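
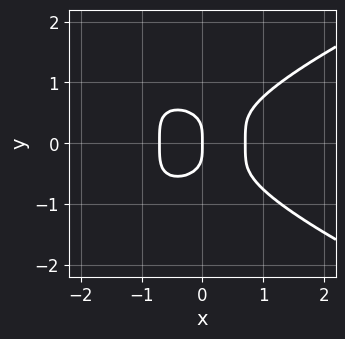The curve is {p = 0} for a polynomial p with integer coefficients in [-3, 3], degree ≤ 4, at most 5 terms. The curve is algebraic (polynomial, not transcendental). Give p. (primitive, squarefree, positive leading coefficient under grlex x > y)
3*y^4 - 2*x^3 + x

(a) The degree is 4 — no degree-3 curve has this shape.
(b) Symmetries: mirror symmetry y ↦ −y ⇒ only even powers of y.
(c) From the visible intercepts: it crosses the x-axis at the gridline x = 0; it crosses the y-axis at the gridline y = 0.
(d) Assembling these constraints gives the stated polynomial.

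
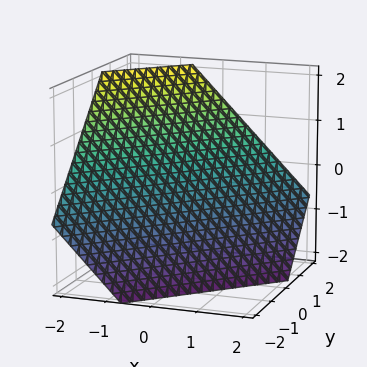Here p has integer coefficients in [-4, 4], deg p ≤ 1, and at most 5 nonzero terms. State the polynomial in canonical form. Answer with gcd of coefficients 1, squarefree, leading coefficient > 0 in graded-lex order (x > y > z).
Degree: the surface is flat (a plane), so deg p = 1.
Solving for integer coefficients yields p as stated.

3*x - 3*y + 3*z + 2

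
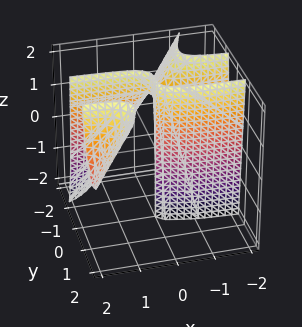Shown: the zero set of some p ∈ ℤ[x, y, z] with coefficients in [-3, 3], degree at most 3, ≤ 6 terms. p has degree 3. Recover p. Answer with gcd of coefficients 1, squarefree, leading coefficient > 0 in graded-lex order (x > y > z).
2*x*y^2 - y^3 + y^2*z - 2*y^2 - x

I count 2 distinct pieces.
deg p = 3.
Checking where it meets the axes: the visible z-axis segment lies entirely on the surface; it meets the x-axis at x = 0 (among the integer gridlines); the y-axis gridline crossings are at y ∈ {-2, 0}.
Putting this together gives p.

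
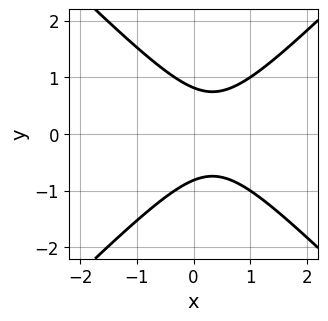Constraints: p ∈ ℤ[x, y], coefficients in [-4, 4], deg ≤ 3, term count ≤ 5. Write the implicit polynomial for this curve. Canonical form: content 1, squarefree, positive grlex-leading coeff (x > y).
3*x^2 - 3*y^2 - 2*x + 2

Degree: a generic line meets the curve in up to 2 points, so deg p = 2.
Symmetries: it's symmetric under y → −y, forcing even powers of y.
From the visible intercepts: the curve avoids every integer x-axis point in the box.
Putting this together gives p.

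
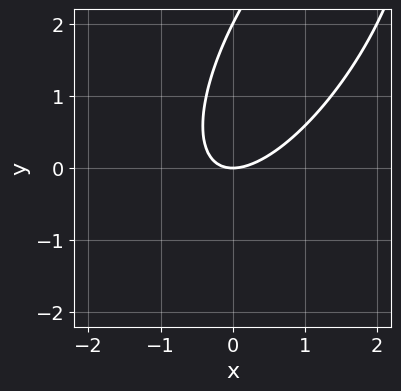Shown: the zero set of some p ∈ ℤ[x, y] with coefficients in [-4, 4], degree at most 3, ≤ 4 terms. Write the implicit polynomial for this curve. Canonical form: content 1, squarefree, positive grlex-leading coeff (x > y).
2*x^2 - 2*x*y + y^2 - 2*y

First, deg p = 2.
Then, from the visible intercepts: it meets the x-axis at x = 0 (among the integer gridlines); the y-axis gridline crossings are at y ∈ {0, 2}.
Finally, matching integer coefficients to the picture gives p.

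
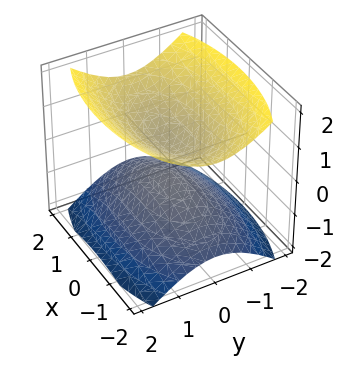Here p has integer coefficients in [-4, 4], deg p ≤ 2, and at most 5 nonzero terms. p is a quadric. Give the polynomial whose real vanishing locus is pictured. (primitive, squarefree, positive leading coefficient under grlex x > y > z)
x^2 + 3*y^2 - 3*z^2 + 1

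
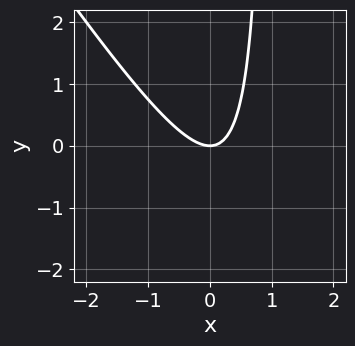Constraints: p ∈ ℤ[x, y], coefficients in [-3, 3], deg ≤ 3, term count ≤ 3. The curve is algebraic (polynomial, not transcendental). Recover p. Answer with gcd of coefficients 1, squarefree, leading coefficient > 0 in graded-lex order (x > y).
3*x^2 + 2*x*y - 2*y

First, degree: the shape is more complex than any degree-1 curve, so deg p = 2.
Then, from the axis intercepts and sections: it meets the y-axis at y = 0 (among the integer gridlines); it crosses the x-axis at the gridline x = 0.
Finally, fitting integer coefficients to these (and the overall shape) gives p.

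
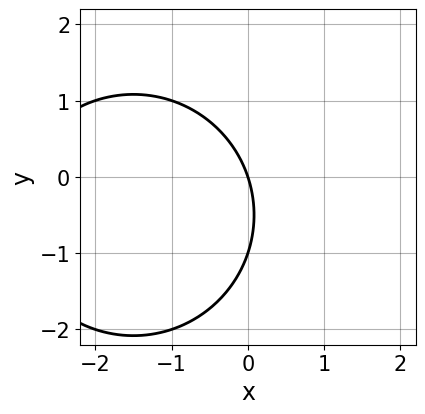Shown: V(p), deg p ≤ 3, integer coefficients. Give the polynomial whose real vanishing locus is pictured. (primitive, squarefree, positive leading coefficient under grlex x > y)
x^2 + y^2 + 3*x + y

First, degree: no degree-1 curve has this shape, so deg p = 2.
Then, checking where it meets the axes: it crosses the x-axis at the gridline x = 0; among the integer gridlines, it crosses the y-axis at y ∈ {-1, 0}.
Finally, assembling these constraints gives the stated polynomial.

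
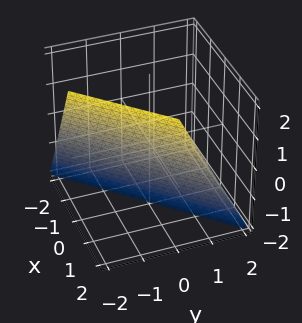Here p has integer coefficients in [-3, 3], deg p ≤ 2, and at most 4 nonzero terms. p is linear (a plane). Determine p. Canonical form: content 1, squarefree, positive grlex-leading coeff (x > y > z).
The degree is 1 — the surface is flat (a plane).
Reading off the gridlines: it crosses the y-axis at the gridline y = -1; it meets the z-axis at z = -2 (among the integer gridlines); one x-axis crossing is at x = 1.
These observations pin down the coefficients.

2*x - 2*y - z - 2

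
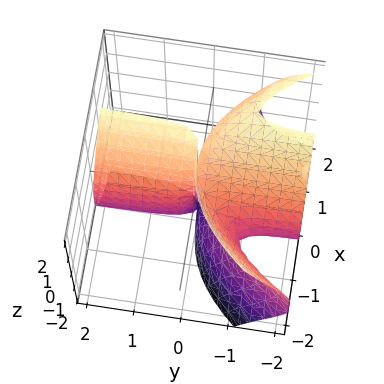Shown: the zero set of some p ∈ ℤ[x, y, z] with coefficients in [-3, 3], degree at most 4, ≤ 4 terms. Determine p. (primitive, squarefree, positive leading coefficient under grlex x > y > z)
The degree is 3 — no degree-2 surface has this shape.
Reading off the gridlines: every point of the z-axis in the box is on the surface; it meets the y-axis at y = 0 (among the integer gridlines); it crosses the x-axis at the gridline x = 0.
Fitting integer coefficients to these (and the overall shape) gives p.

x^3 - y*z^2 + 3*x*y + 2*y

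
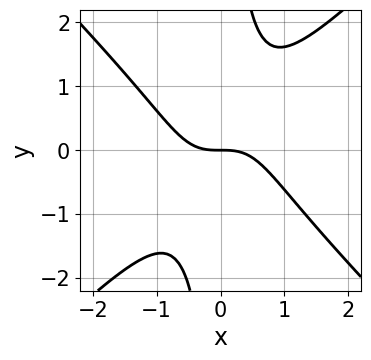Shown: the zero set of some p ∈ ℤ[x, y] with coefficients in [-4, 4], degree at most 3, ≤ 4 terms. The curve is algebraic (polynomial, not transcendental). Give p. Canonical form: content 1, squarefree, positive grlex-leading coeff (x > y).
(a) Degree: the shape is more complex than any degree-2 curve, so deg p = 3.
(b) Checking where it meets the axes: it crosses the x-axis at the gridline x = 0; it crosses the y-axis at the gridline y = 0.
(c) Fitting integer coefficients to these (and the overall shape) gives p.

x^3 - x*y^2 + y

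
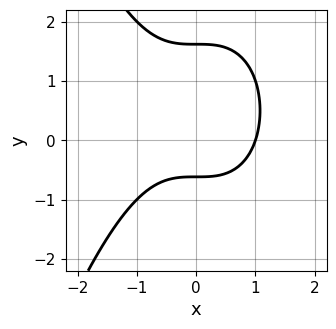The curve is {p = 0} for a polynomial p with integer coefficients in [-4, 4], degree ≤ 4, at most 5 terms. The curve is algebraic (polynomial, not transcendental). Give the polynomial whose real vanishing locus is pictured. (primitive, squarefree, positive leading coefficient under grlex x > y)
x^3 + y^2 - y - 1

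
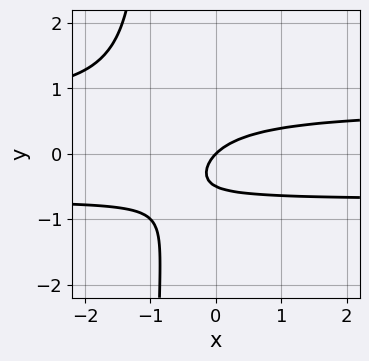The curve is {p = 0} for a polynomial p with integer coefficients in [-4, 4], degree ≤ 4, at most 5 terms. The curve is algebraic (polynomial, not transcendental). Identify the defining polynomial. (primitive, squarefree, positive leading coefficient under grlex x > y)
1. deg p = 3. No degree-2 curve has this shape.
2. Against the integer gridlines: one x-axis crossing is at x = 0; it meets the y-axis at y = 0 (among the integer gridlines).
3. Fitting integer coefficients to these (and the overall shape) gives p.

2*x*y^2 + 2*y^2 - x + y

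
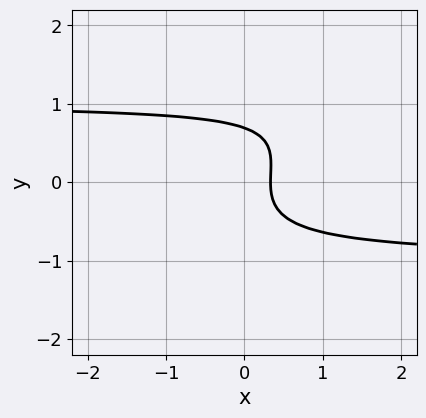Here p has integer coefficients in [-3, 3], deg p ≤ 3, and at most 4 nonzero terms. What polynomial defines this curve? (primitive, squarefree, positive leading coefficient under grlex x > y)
3*x*y^2 - 3*y^3 - 3*x + 1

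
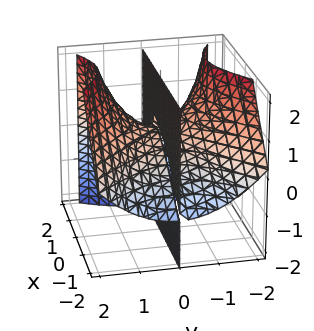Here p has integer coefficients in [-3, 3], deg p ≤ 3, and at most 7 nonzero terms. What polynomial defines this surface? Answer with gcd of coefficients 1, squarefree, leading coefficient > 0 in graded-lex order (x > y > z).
x^2*y - x*y*z - y^3 + 2*y*z - y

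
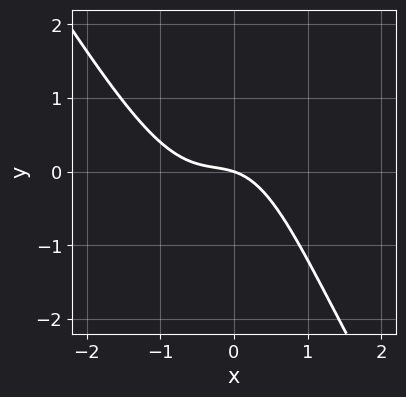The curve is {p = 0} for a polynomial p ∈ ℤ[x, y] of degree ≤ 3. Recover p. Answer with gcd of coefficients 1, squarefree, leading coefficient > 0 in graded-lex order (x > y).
deg p = 3. The shape is more complex than any degree-2 curve.
Checking where it meets the axes: it meets the x-axis at x = 0 (among the integer gridlines); one y-axis crossing is at y = 0.
The integer polynomial consistent with all of this is the stated p.

3*x^3 + 2*x^2*y + 2*x^2 + x + 3*y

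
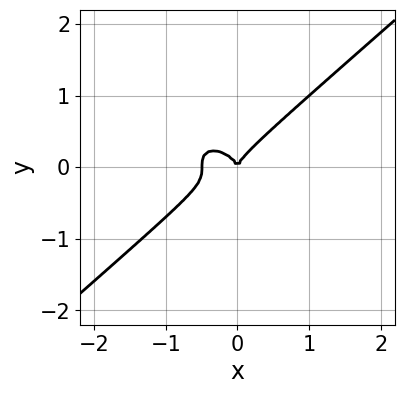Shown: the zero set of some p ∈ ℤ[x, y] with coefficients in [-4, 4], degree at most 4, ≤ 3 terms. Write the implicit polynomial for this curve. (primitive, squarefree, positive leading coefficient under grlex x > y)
2*x^3 - 3*y^3 + x^2

(a) The degree is 3 — no degree-2 curve has this shape.
(b) Checking where it meets the axes: it crosses the x-axis at the gridline x = 0; it crosses the y-axis at the gridline y = 0.
(c) These observations pin down the coefficients.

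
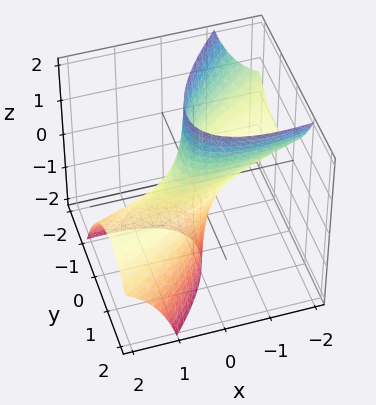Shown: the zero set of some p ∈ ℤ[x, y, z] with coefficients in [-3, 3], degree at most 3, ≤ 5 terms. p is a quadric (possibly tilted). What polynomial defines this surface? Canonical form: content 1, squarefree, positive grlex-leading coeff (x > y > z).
x^2 - 3*x*y + 3*x*z + 3*y^2 - 1

Degree: the shape is more complex than any degree-1 surface, so deg p = 2.
Checking where it meets the axes: no z-intercept at any integer in the box; among the integer gridlines, it crosses the x-axis at x ∈ {-1, 1}.
Together with the visible shape, these determine p as stated.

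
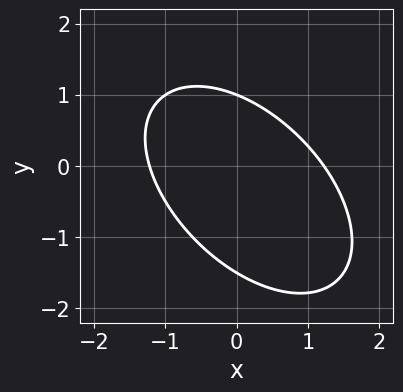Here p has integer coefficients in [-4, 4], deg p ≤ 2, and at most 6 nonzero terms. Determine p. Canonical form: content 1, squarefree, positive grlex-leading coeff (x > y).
(a) deg p = 2. A generic line meets the curve in up to 2 points.
(b) Checking where it meets the axes: one y-axis crossing is at y = 1.
(c) Fitting integer coefficients to these (and the overall shape) gives p.

2*x^2 + 2*x*y + 2*y^2 + y - 3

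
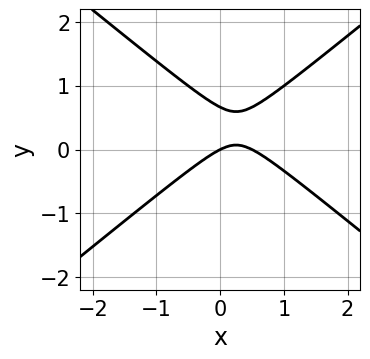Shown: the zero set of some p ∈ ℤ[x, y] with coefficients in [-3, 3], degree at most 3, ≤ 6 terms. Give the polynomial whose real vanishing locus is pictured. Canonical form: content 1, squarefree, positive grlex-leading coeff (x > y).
2*x^2 - 3*y^2 - x + 2*y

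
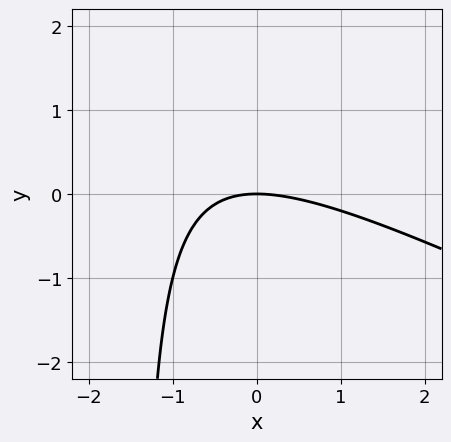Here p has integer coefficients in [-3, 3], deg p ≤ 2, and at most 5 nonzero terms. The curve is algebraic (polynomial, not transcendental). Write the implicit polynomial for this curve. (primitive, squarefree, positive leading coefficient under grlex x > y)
x^2 + 2*x*y + 3*y

1. Degree: a generic line meets the curve in up to 2 points, so deg p = 2.
2. Checking where it meets the axes: it meets the x-axis at x = 0 (among the integer gridlines); one y-axis crossing is at y = 0.
3. Together with the visible shape, these determine p as stated.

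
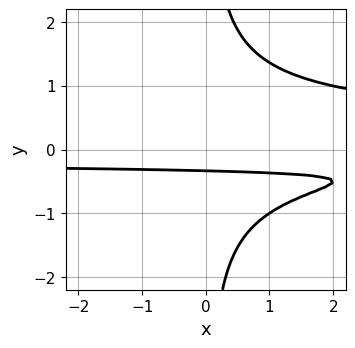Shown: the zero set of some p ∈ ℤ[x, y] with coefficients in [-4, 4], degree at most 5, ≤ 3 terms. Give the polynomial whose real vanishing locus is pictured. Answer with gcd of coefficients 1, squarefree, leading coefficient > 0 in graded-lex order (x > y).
(a) deg p = 4. No degree-3 curve has this shape.
(b) Reading off the gridlines: no x-intercept at any integer in the box.
(c) Fitting integer coefficients to these (and the overall shape) gives p.

2*x*y^3 - 3*y - 1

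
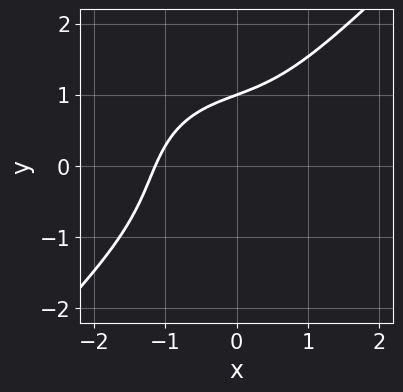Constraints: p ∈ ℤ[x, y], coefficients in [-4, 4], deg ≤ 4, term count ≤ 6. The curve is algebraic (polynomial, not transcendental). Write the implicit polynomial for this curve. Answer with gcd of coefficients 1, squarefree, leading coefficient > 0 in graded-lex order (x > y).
(a) Degree: a generic line meets the curve in up to 3 points, so deg p = 3.
(b) From the visible intercepts: it crosses the y-axis at the gridline y = 1.
(c) Solving for integer coefficients yields p as stated.

2*x^3 - 2*y^3 + 3*x*y - y^2 + 3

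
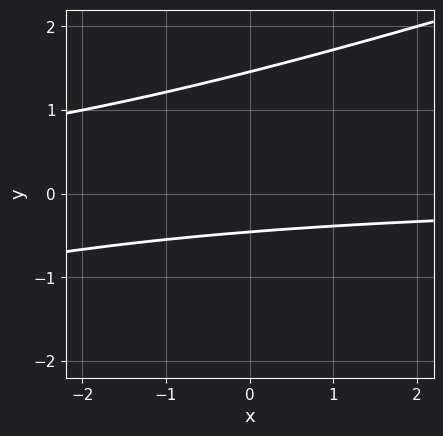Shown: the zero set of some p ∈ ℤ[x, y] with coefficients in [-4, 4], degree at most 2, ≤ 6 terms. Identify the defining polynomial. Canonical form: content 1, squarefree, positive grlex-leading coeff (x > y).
x*y - 3*y^2 + 3*y + 2

deg p = 2. The shape is more complex than any degree-1 curve.
Observable constraints: it misses every integer gridline on the x-axis.
Fitting integer coefficients to these (and the overall shape) gives p.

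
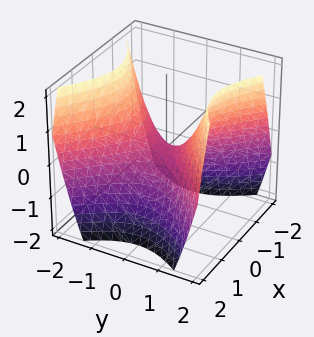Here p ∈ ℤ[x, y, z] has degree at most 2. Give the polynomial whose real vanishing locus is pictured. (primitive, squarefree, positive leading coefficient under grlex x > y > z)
x^2 - y^2 + z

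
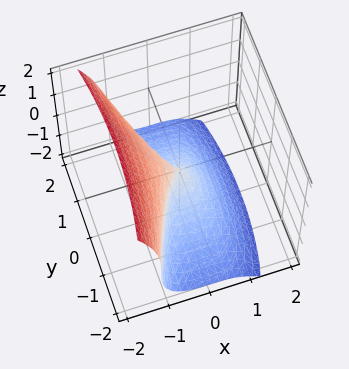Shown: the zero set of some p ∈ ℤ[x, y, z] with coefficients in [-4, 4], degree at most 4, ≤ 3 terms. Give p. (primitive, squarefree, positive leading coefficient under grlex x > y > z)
3*x^3 + z^3 + y^2

The degree is 3 — the shape is more complex than any degree-2 surface.
Against the integer gridlines: it meets the y-axis at y = 0 (among the integer gridlines); it crosses the x-axis at the gridline x = 0; it meets the z-axis at z = 0 (among the integer gridlines).
Putting this together gives p.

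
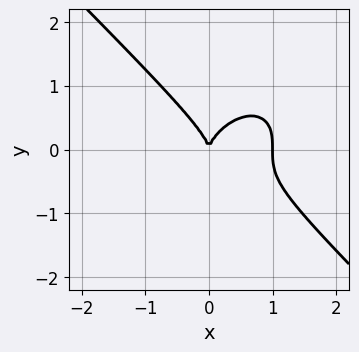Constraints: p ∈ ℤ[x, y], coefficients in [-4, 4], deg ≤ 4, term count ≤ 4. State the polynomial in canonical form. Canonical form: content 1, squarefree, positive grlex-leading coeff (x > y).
x^3 + y^3 - x^2

deg p = 3. No degree-2 curve has this shape.
From the axis intercepts and sections: the x-axis gridline crossings are at x ∈ {0, 1}; it crosses the y-axis at the gridline y = 0.
Fitting integer coefficients to these (and the overall shape) gives p.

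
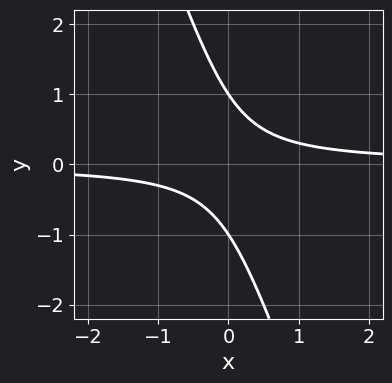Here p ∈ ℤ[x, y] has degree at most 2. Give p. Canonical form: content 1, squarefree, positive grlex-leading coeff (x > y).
(a) Degree: the shape is more complex than any degree-1 curve, so deg p = 2.
(b) Observable constraints: the curve avoids every integer x-axis point in the box; among the integer gridlines, it crosses the y-axis at y ∈ {-1, 1}.
(c) Assembling these constraints gives the stated polynomial.

3*x*y + y^2 - 1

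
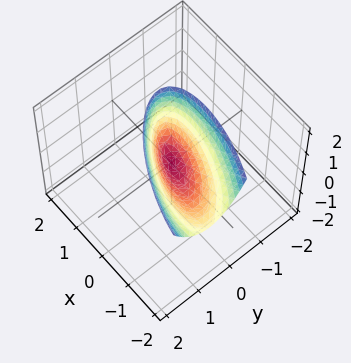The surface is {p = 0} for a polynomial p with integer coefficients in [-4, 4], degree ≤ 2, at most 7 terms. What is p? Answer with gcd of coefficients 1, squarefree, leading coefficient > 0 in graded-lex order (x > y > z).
x^2 + 2*x*y + x*z + 3*y^2 - z

(a) deg p = 2. No degree-1 surface has this shape.
(b) Checking where it meets the axes: it crosses the y-axis at the gridline y = 0; it meets the x-axis at x = 0 (among the integer gridlines); one z-axis crossing is at z = 0.
(c) Assembling these constraints gives the stated polynomial.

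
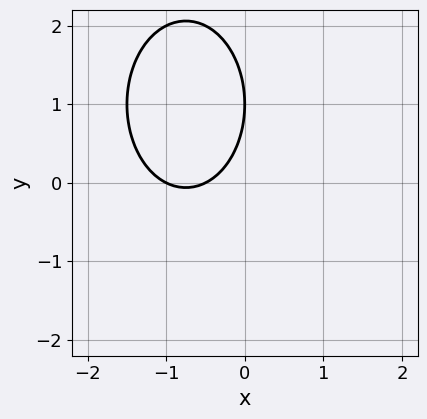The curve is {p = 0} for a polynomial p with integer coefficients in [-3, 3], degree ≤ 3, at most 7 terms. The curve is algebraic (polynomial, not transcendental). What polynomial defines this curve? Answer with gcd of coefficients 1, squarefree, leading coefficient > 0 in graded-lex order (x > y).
2*x^2 + y^2 + 3*x - 2*y + 1

First, the degree is 2 — no degree-1 curve has this shape.
Next, reading off the gridlines: it meets the x-axis at x = -1 (among the integer gridlines); one y-axis crossing is at y = 1.
Finally, assembling these constraints gives the stated polynomial.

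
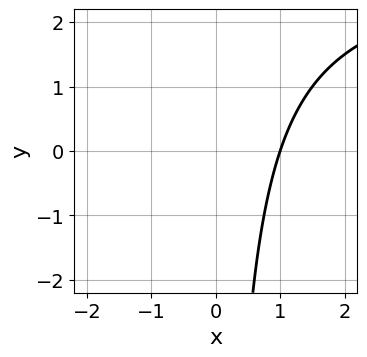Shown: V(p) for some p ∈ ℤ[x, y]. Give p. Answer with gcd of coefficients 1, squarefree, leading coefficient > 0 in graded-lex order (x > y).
The degree is 2 — no degree-1 curve has this shape.
From the visible intercepts: it crosses the x-axis at the gridline x = 1; no y-intercept at any integer in the box.
The integer polynomial consistent with all of this is the stated p.

x*y - 3*x + 3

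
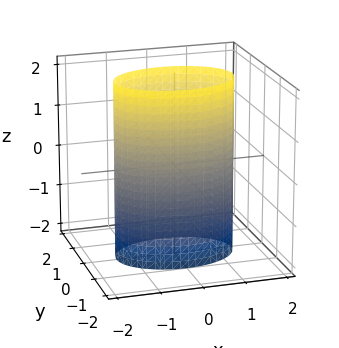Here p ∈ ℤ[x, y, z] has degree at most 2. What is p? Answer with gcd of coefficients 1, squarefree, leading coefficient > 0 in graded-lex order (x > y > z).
x^2 + 2*y^2 - 2

First, the degree is 2 — constant cross-section along one axis; a quadric.
Next, symmetries: it's symmetric under y → −y, forcing even powers of y; the x ↦ −x reflection is a symmetry, so x appears only in even powers; mirror symmetry z ↦ −z ⇒ only even powers of z.
Then, from the axis intercepts and sections: among the integer gridlines, it crosses the y-axis at y ∈ {-1, 1}; no z-intercept at any integer in the box.
Finally, solving for integer coefficients yields p as stated.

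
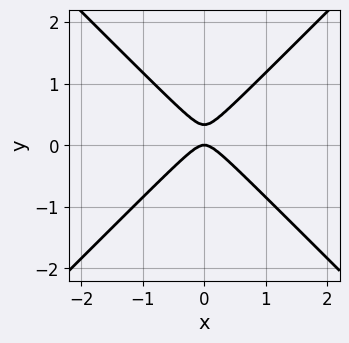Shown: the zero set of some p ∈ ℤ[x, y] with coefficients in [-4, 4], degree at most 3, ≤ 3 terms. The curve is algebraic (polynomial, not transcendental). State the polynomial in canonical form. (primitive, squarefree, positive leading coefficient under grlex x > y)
3*x^2 - 3*y^2 + y

(a) deg p = 2.
(b) Symmetries: it's symmetric under x → −x, forcing even powers of x.
(c) From the axis intercepts and sections: one x-axis crossing is at x = 0; one y-axis crossing is at y = 0.
(d) Putting this together gives p.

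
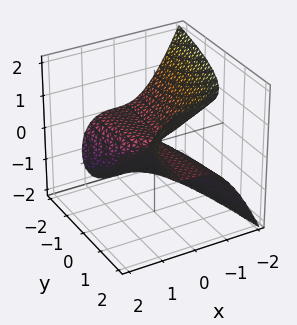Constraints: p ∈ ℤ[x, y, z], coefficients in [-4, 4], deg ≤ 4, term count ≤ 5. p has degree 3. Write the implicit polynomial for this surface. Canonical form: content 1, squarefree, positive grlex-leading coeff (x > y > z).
x^3 - y*z + z^2

1. deg p = 3.
2. From the visible intercepts: one x-axis crossing is at x = 0; the visible y-axis segment lies entirely on the surface; one z-axis crossing is at z = 0.
3. Assembling these constraints gives the stated polynomial.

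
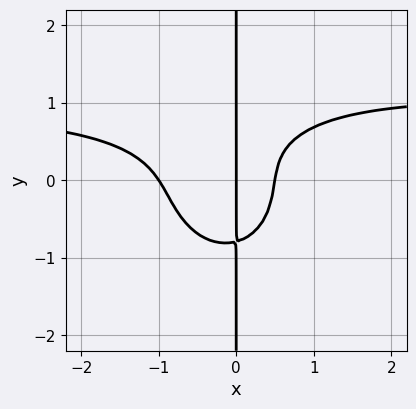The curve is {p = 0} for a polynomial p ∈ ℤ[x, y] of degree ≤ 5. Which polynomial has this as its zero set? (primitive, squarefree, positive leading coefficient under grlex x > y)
2*x^3*y + 2*x*y^3 - 2*x^3 - x^2 + x

First, deg p = 4. A generic line meets the curve in up to 4 points.
Next, from the axis intercepts and sections: among the integer gridlines, it crosses the x-axis at x ∈ {-1, 0}; the visible y-axis segment lies entirely on the curve.
Finally, these observations pin down the coefficients.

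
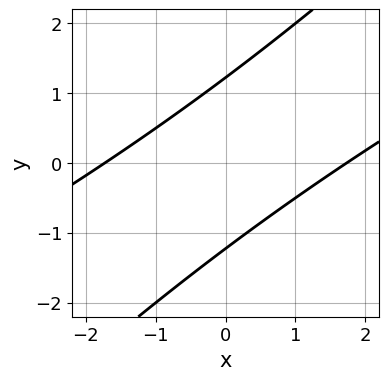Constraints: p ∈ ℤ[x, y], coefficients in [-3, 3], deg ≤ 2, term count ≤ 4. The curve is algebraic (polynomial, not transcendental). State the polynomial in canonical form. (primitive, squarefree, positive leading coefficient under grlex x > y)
First, deg p = 2. The shape is more complex than any degree-1 curve.
Finally, solving for integer coefficients yields p as stated.

x^2 - 3*x*y + 2*y^2 - 3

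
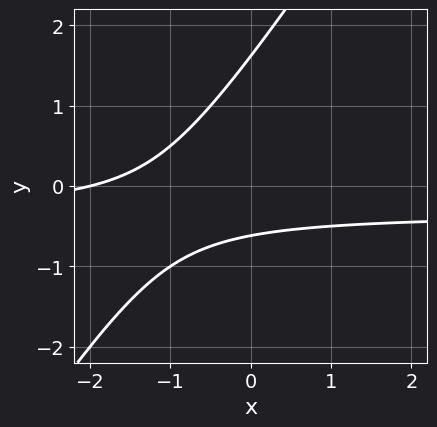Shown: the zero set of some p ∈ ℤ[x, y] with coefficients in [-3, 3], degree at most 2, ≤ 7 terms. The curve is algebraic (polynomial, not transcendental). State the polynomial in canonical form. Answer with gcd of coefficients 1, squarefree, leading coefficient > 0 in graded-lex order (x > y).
3*x*y - 2*y^2 + x + 2*y + 2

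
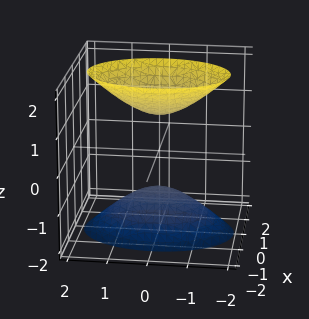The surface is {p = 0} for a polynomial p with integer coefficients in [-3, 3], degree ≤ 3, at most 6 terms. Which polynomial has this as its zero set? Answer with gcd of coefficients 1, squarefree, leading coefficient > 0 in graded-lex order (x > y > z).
1. There are 2 components.
2. The degree is 2 — two sheets facing apart; a quadric.
3. Symmetries: it's symmetric under y → −y, forcing even powers of y; the z ↦ −z reflection is a symmetry, so z appears only in even powers; it's symmetric under x → −x, forcing even powers of x.
4. From the axis intercepts and sections: among the integer gridlines, it crosses the z-axis at z ∈ {-1, 1}; the surface avoids every integer x-axis point in the box; the surface avoids every integer y-axis point in the box.
5. Fitting integer coefficients to these (and the overall shape) gives p.

2*x^2 + y^2 - z^2 + 1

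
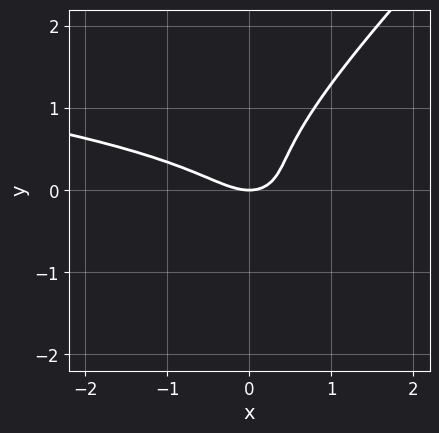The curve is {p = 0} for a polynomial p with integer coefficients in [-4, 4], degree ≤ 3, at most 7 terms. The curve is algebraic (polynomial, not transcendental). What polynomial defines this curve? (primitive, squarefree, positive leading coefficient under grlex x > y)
2*x*y^2 - 2*y^3 + x^2 + x*y - y

1. deg p = 3. No degree-2 curve has this shape.
2. From the axis intercepts and sections: it crosses the x-axis at the gridline x = 0; one y-axis crossing is at y = 0.
3. Solving for integer coefficients yields p as stated.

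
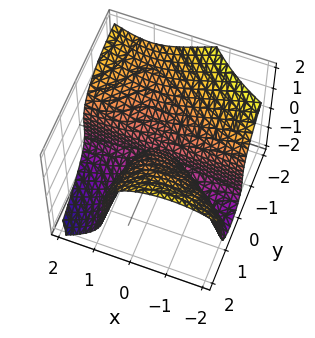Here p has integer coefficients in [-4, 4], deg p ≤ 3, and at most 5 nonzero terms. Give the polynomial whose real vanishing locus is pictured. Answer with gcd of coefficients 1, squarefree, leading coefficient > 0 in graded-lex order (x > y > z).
(a) Degree: no degree-2 surface has this shape, so deg p = 3.
(b) From the visible intercepts: the visible x-axis segment lies entirely on the surface; it meets the y-axis at y = 0 (among the integer gridlines); it meets the z-axis at z = 0 (among the integer gridlines).
(c) Putting this together gives p.

x^2*y + x*y^2 + z^3 - y^2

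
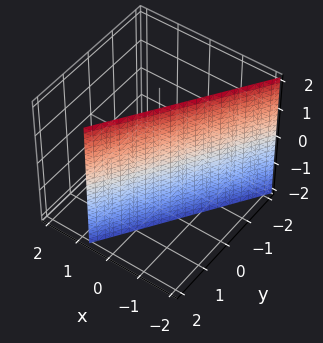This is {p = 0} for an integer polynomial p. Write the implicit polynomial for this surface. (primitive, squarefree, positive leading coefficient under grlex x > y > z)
3*x - 2*y + 2

1. The degree is 1 — every cross-section is a straight line — this is a plane.
2. From the axis intercepts and sections: it meets the y-axis at y = 1 (among the integer gridlines); it misses every integer gridline on the z-axis.
3. These observations pin down the coefficients.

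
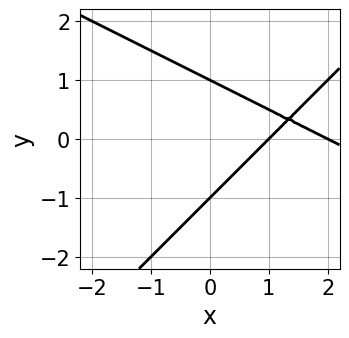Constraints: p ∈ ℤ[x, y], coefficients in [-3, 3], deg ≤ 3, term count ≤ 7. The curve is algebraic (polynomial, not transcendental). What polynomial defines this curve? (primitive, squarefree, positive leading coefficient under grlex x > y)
Degree: no degree-1 curve has this shape, so deg p = 2.
Against the integer gridlines: the x-axis gridline crossings are at x ∈ {1, 2}; the y-axis gridline crossings are at y ∈ {-1, 1}.
These observations pin down the coefficients.

x^2 + x*y - 2*y^2 - 3*x + 2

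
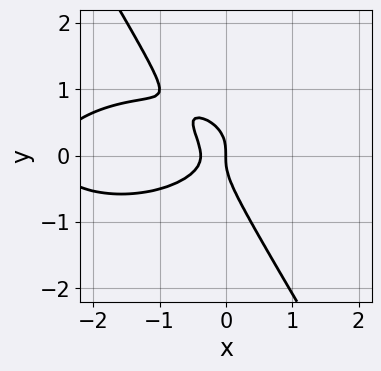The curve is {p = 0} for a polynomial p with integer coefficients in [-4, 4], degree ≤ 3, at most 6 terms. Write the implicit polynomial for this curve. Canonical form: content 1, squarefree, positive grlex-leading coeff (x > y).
x^3 + 3*x*y^2 + 2*y^3 + 3*x^2 + x

1. The degree is 3 — no degree-2 curve has this shape.
2. Checking where it meets the axes: it meets the y-axis at y = 0 (among the integer gridlines); one x-axis crossing is at x = 0.
3. Matching integer coefficients to the picture gives p.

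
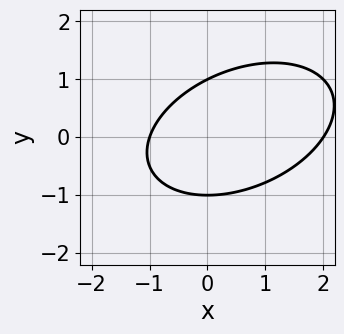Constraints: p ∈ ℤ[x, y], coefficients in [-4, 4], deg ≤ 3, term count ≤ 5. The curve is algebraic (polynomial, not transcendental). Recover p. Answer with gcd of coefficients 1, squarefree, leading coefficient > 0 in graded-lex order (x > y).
1. Degree: the shape is more complex than any degree-1 curve, so deg p = 2.
2. Against the integer gridlines: among the integer gridlines, it crosses the x-axis at x ∈ {-1, 2}; among the integer gridlines, it crosses the y-axis at y ∈ {-1, 1}.
3. Matching integer coefficients to the picture gives p.

x^2 - x*y + 2*y^2 - x - 2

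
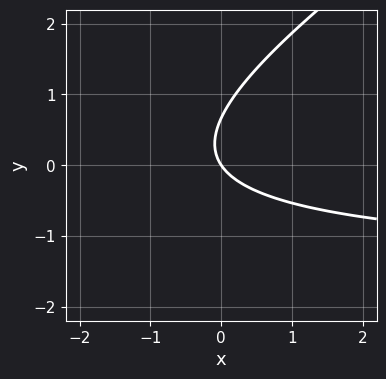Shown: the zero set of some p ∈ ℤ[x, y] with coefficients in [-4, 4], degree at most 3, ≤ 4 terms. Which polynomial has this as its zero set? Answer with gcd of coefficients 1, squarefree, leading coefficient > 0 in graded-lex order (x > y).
2*x*y - 3*y^2 + 3*x + 2*y

The degree is 2 — the shape is more complex than any degree-1 curve.
Reading off the gridlines: it meets the y-axis at y = 0 (among the integer gridlines); it crosses the x-axis at the gridline x = 0.
Matching integer coefficients to the picture gives p.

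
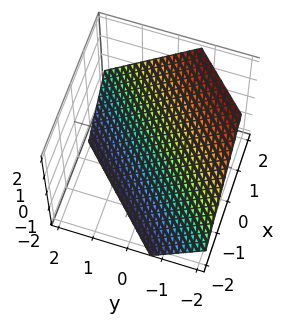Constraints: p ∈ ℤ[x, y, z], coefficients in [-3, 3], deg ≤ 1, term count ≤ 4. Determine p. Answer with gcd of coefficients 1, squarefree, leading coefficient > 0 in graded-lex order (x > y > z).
3*x - 3*y - 3*z - 2

First, the degree is 1 — every cross-section is a straight line — this is a plane.
Finally, the integer polynomial consistent with all of this is the stated p.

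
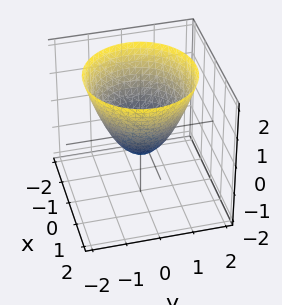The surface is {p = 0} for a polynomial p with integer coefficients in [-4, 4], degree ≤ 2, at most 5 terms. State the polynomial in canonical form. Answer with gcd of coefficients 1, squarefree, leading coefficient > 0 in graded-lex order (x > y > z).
3*x^2 + 3*y^2 - 3*z - 2

First, the degree is 2 — no degree-1 surface has this shape.
Then, symmetry: the z-axis is an axis of rotation, so x and y enter only as x² + y².
Next, against the integer gridlines: a circular section at z = 1 has radius between 1 and 2.
Finally, fitting integer coefficients to these (and the overall shape) gives p.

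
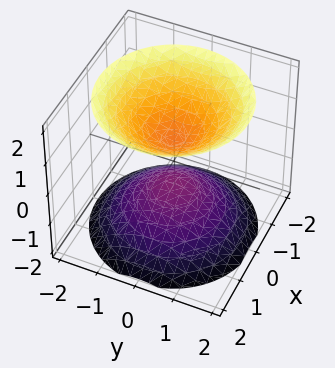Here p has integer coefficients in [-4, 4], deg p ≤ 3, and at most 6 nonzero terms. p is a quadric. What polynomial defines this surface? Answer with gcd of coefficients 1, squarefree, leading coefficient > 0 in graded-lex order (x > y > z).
1. There are 2 components. They look like related sheets of one shape, so recover p as a whole.
2. The degree is 2 — two separate bowl-shaped sheets opening away from each other; a quadric.
3. Symmetry: the z-axis is an axis of rotation, so x and y enter only as x² + y²; it's symmetric under z → −z, forcing even powers of z.
4. Reading off the gridlines: a circular section at z = -2 has radius between 1 and 2; no x-intercept at any integer in the box.
5. Assembling these constraints gives the stated polynomial.

2*x^2 + 2*y^2 - 2*z^2 + 1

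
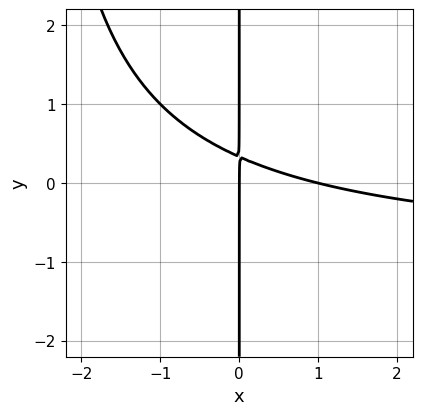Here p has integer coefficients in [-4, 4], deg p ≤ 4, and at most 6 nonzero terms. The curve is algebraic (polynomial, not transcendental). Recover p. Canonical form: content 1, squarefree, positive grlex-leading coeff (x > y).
x^2*y + x^2 + 3*x*y - x

1. Degree: a generic line meets the curve in up to 3 points, so deg p = 3.
2. Checking where it meets the axes: the x-axis gridline crossings are at x ∈ {0, 1}; the visible y-axis segment lies entirely on the curve.
3. These observations pin down the coefficients.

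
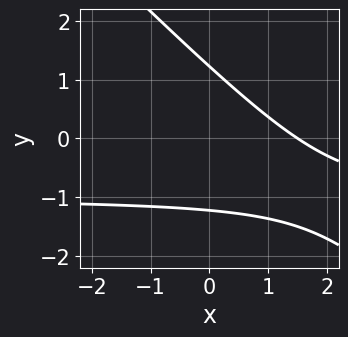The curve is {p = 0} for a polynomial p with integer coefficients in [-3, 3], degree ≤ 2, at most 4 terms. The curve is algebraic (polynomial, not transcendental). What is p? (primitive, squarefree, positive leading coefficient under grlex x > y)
2*x*y + 2*y^2 + 2*x - 3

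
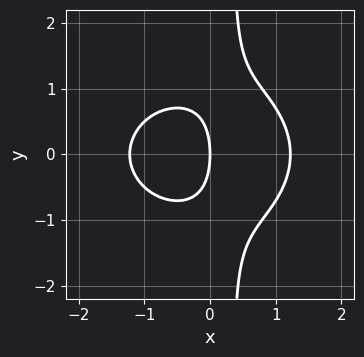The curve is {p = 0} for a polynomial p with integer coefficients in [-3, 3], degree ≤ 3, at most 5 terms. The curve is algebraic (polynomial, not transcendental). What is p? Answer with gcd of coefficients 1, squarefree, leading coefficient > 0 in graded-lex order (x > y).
2*x^3 + 3*x*y^2 - y^2 - 3*x

The degree is 3 — the shape is more complex than any degree-2 curve.
Symmetries: mirror symmetry y ↦ −y ⇒ only even powers of y.
Observable constraints: it crosses the y-axis at the gridline y = 0; it meets the x-axis at x = 0 (among the integer gridlines).
Solving for integer coefficients yields p as stated.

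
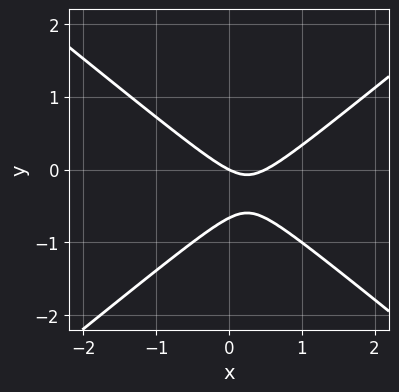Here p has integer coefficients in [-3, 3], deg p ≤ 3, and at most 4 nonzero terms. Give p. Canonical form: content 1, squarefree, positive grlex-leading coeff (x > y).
deg p = 2. No degree-1 curve has this shape.
Observable constraints: one x-axis crossing is at x = 0; one y-axis crossing is at y = 0.
The integer polynomial consistent with all of this is the stated p.

2*x^2 - 3*y^2 - x - 2*y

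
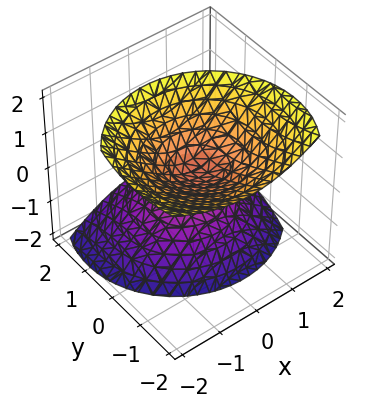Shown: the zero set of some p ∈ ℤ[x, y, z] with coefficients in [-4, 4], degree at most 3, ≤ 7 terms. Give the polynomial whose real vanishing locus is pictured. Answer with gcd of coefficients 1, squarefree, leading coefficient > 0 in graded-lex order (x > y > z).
3*x^2 + x*z + 3*y^2 + 3*y*z - 3*z^2 + 1

First, I count 2 distinct pieces. Treating them together as one polynomial.
Next, deg p = 2. The shape is more complex than any degree-1 surface.
Then, checking where it meets the axes: no x-intercept at any integer in the box; the surface avoids every integer y-axis point in the box.
Finally, solving for integer coefficients yields p as stated.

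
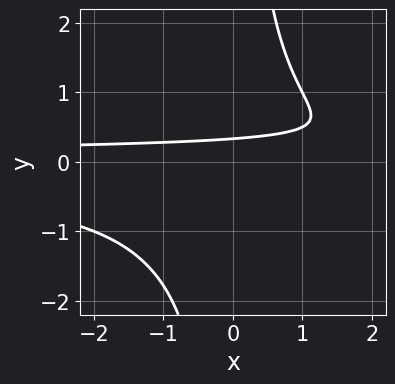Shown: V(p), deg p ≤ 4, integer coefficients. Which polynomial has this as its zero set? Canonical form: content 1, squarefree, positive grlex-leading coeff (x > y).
2*x*y^2 - 3*y + 1

First, the degree is 3 — a generic line meets the curve in up to 3 points.
Then, reading off the gridlines: no x-intercept at any integer in the box.
Finally, together with the visible shape, these determine p as stated.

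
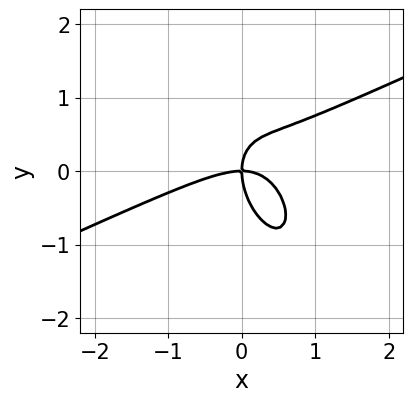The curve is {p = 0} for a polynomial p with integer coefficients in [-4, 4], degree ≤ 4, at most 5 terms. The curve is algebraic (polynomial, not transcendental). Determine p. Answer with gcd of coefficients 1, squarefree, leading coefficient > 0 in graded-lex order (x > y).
2*x^3 - 3*x^2*y - 2*x*y^2 - 2*y^3 + 3*x*y

First, the degree is 3 — a generic line meets the curve in up to 3 points.
Then, against the integer gridlines: one y-axis crossing is at y = 0; it crosses the x-axis at the gridline x = 0.
Finally, these observations pin down the coefficients.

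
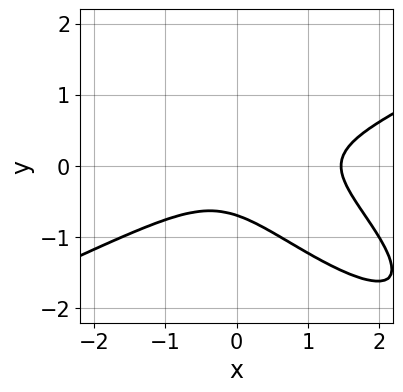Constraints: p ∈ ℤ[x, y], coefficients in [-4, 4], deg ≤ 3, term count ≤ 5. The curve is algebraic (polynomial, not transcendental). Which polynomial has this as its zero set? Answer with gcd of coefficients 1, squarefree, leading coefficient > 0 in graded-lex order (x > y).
x^3 - 3*x*y^2 - 3*y^3 - x^2 - 1

(a) The degree is 3 — the shape is more complex than any degree-2 curve.
(b) Putting this together gives p.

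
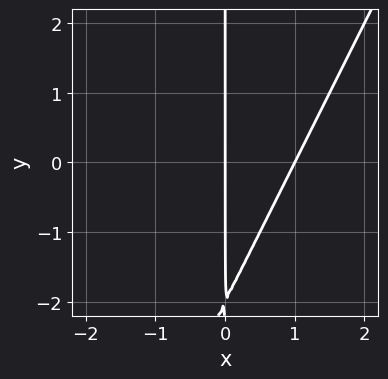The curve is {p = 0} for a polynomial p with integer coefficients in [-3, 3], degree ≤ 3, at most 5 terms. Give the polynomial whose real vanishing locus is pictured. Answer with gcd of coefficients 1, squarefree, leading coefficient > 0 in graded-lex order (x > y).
1. Degree: the shape is more complex than any degree-1 curve, so deg p = 2.
2. Against the integer gridlines: among the integer gridlines, it crosses the x-axis at x ∈ {0, 1}; every point of the y-axis in the box is on the curve.
3. Putting this together gives p.

2*x^2 - x*y - 2*x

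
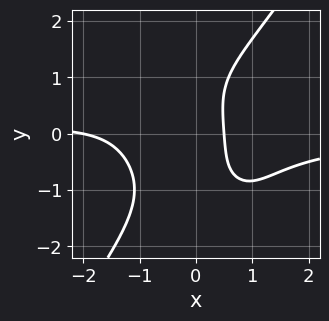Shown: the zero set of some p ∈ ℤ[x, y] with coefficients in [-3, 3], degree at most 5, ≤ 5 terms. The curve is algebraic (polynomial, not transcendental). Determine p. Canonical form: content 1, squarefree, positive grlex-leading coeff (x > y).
First, degree: the shape is more complex than any degree-3 curve, so deg p = 4.
Then, from the visible intercepts: the curve avoids every integer y-axis point in the box; it crosses the x-axis at the gridline x = -2.
Finally, assembling these constraints gives the stated polynomial.

3*x^3*y - y^4 + 2*x^2 + 3*x - 2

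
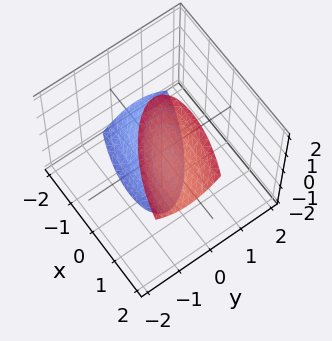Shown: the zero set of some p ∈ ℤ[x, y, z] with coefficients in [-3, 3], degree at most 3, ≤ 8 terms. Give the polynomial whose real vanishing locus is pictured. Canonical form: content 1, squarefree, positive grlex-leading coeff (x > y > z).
x^2 + 2*x*y - x*z + 3*y^2 - z^2 + 3

First, I count 2 distinct pieces.
Next, degree: no degree-1 surface has this shape, so deg p = 2.
Next, checking where it meets the axes: no x-intercept at any integer in the box; no y-intercept at any integer in the box.
Finally, solving for integer coefficients yields p as stated.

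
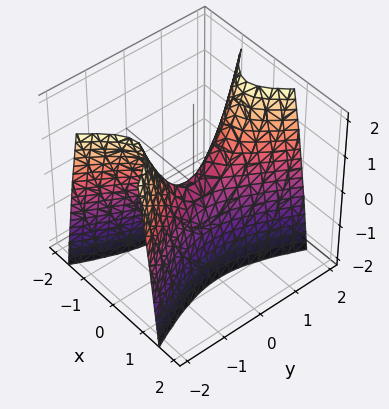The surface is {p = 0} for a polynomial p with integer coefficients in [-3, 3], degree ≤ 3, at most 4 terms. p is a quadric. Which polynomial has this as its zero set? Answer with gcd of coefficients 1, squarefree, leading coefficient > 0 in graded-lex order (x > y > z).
First, degree: a saddle surface; a quadric, so deg p = 2.
Next, symmetries: mirror symmetry x ↦ −x ⇒ only even powers of x; the y ↦ −y reflection is a symmetry, so y appears only in even powers.
Next, reading off the gridlines: one y-axis crossing is at y = 0; one z-axis crossing is at z = 0.
Finally, putting this together gives p.

3*x^2 - y^2 + z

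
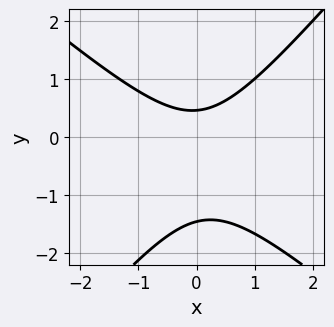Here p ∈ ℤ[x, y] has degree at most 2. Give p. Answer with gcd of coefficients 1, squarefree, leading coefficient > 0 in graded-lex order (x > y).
1. The degree is 2 — the shape is more complex than any degree-1 curve.
2. Checking where it meets the axes: no x-intercept at any integer in the box.
3. Matching integer coefficients to the picture gives p.

3*x^2 + x*y - 3*y^2 - 3*y + 2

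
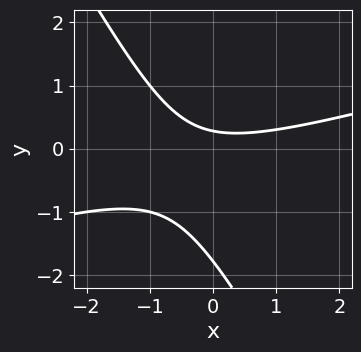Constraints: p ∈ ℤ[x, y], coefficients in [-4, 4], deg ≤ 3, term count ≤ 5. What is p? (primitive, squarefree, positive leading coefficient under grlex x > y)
x^2 - 3*x*y - 2*y^2 - 3*y + 1

First, the degree is 2 — the shape is more complex than any degree-1 curve.
Next, observable constraints: no x-intercept at any integer in the box.
Finally, the integer polynomial consistent with all of this is the stated p.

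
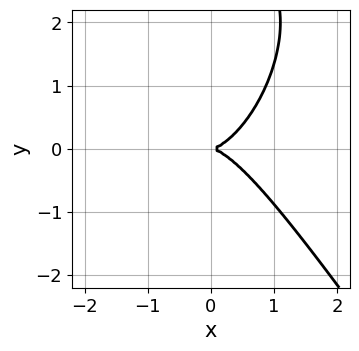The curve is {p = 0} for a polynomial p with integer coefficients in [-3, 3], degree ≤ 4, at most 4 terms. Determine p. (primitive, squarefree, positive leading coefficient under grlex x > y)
3*x^3 + y^3 - 3*y^2

The degree is 3 — the shape is more complex than any degree-2 curve.
Checking where it meets the axes: one y-axis crossing is at y = 0; it meets the x-axis at x = 0 (among the integer gridlines).
Together with the visible shape, these determine p as stated.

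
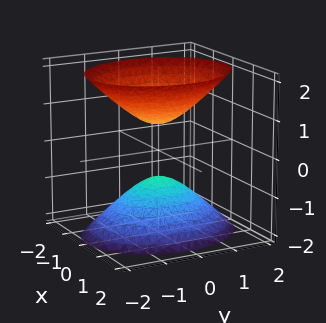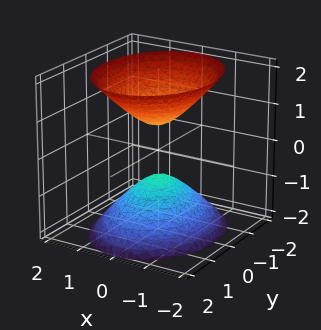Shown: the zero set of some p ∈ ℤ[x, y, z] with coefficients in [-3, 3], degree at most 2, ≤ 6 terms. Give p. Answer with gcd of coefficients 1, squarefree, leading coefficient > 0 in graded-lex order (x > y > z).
3*x^2 + 2*y^2 - 2*z^2 + 1

(a) The picture has 2 separate pieces. They look like related sheets of one shape, so recover p as a whole.
(b) Degree: two separate bowl-shaped sheets opening away from each other; a quadric, so deg p = 2.
(c) Symmetries: mirror symmetry x ↦ −x ⇒ only even powers of x; the z ↦ −z reflection is a symmetry, so z appears only in even powers; it's symmetric under y → −y, forcing even powers of y.
(d) Reading off the gridlines: the surface avoids every integer x-axis point in the box; no y-intercept at any integer in the box.
(e) Fitting integer coefficients to these (and the overall shape) gives p.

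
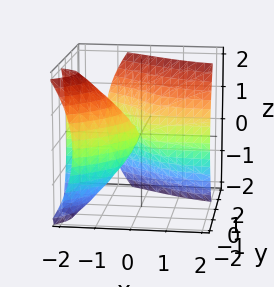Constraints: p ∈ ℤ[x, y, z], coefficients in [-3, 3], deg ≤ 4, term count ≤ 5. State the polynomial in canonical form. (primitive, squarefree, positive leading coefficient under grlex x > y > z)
First, I count 2 distinct pieces. They look like related sheets of one shape, so recover p as a whole.
Next, deg p = 3. No degree-2 surface has this shape.
Next, reading off the gridlines: every point of the x-axis in the box is on the surface; it crosses the z-axis at the gridline z = 0.
Finally, the integer polynomial consistent with all of this is the stated p.

y^3 + 3*x*y - z^2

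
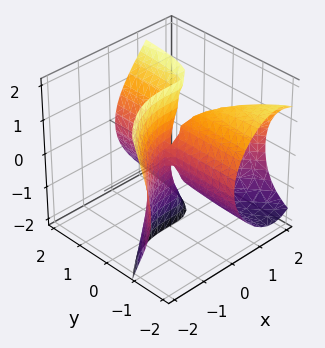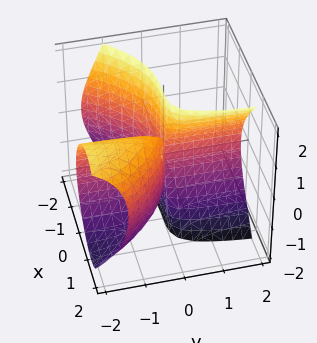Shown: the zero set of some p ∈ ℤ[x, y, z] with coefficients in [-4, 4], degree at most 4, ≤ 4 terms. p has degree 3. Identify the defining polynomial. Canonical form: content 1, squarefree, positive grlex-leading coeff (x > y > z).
x^3 - y*z^2 + 3*x*y

Degree: no degree-2 surface has this shape, so deg p = 3.
Observable constraints: it crosses the x-axis at the gridline x = 0; every point of the y-axis in the box is on the surface; the visible z-axis segment lies entirely on the surface.
Putting this together gives p.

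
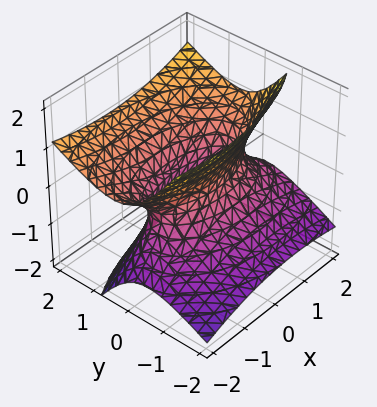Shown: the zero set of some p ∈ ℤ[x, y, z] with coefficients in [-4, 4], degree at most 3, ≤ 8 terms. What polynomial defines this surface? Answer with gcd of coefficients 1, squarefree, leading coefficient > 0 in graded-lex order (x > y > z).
First, deg p = 2. No degree-1 surface has this shape.
Then, against the integer gridlines: the surface avoids every integer z-axis point in the box.
Finally, together with the visible shape, these determine p as stated.

x^2 + x*z + 3*y^2 - 3*y*z - 3*z^2 - 2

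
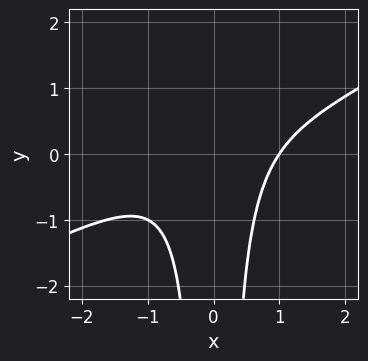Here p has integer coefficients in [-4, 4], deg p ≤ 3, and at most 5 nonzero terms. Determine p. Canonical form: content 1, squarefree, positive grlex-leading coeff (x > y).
x^3 - 2*x^2*y - 1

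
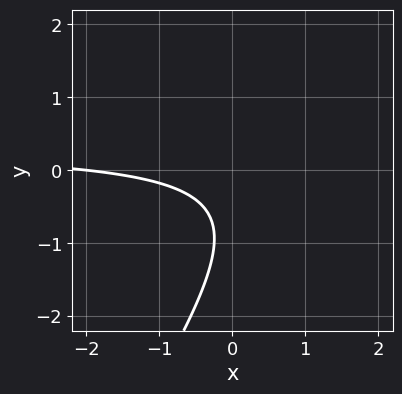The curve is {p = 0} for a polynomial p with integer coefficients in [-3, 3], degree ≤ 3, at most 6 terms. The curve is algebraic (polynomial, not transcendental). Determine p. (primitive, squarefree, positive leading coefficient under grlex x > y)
3*x*y - 2*y^2 - x - 3*y - 2

(a) Degree: a generic line meets the curve in up to 2 points, so deg p = 2.
(b) Reading off the gridlines: it meets the x-axis at x = -2 (among the integer gridlines); it misses every integer gridline on the y-axis.
(c) Assembling these constraints gives the stated polynomial.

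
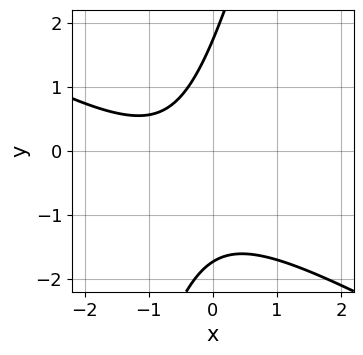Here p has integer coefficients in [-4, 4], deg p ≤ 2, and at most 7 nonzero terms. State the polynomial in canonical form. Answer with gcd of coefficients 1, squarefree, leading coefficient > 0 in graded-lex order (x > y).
2*x^2 + 3*x*y - y^2 + 3*x + 3

The degree is 2 — the shape is more complex than any degree-1 curve.
Against the integer gridlines: it misses every integer gridline on the x-axis.
Assembling these constraints gives the stated polynomial.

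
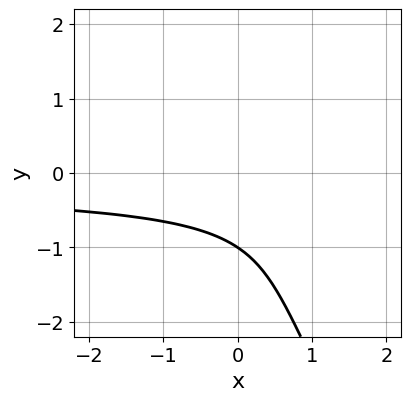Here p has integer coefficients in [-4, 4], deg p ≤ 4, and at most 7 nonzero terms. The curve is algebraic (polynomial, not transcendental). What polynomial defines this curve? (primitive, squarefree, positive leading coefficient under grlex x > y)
First, the degree is 3 — the shape is more complex than any degree-2 curve.
Next, reading off the gridlines: it misses every integer gridline on the x-axis; it meets the y-axis at y = -1 (among the integer gridlines).
Finally, together with the visible shape, these determine p as stated.

2*x*y^2 + y^3 + y^2 + 2*y + 2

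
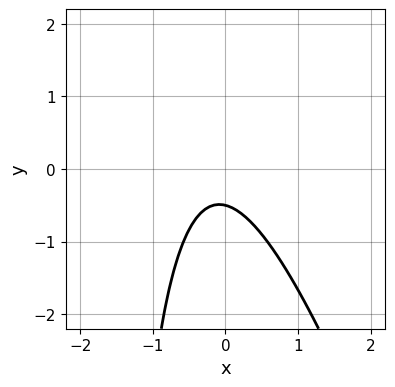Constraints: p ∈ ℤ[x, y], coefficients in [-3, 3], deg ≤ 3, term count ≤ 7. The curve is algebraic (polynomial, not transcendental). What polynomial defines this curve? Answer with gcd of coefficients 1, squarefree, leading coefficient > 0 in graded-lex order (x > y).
(a) deg p = 2. A generic line meets the curve in up to 2 points.
(b) Checking where it meets the axes: it misses every integer gridline on the x-axis.
(c) Assembling these constraints gives the stated polynomial.

3*x^2 + x*y + x + 2*y + 1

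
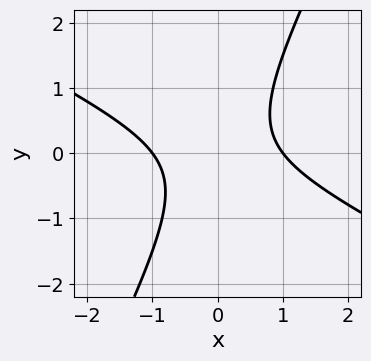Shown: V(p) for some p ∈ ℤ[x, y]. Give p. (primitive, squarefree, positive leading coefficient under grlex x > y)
First, degree: a generic line meets the curve in up to 2 points, so deg p = 2.
Then, observable constraints: among the integer gridlines, it crosses the x-axis at x ∈ {-1, 1}; no y-intercept at any integer in the box.
Finally, together with the visible shape, these determine p as stated.

2*x^2 + 3*x*y - 2*y^2 - 2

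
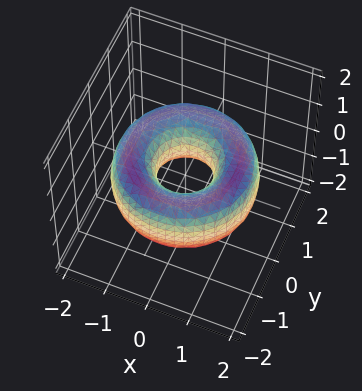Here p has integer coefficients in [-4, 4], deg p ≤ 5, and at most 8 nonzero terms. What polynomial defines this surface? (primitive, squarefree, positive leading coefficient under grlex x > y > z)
x^4 + 2*x^2*y^2 + y^4 - 3*x^2 - 3*y^2 + 2*z^2 + 1

(a) The degree is 4 — the shape is more complex than any degree-3 surface.
(b) Symmetries: the z-axis is an axis of rotation, so x and y enter only as x² + y².
(c) Observable constraints: the surface avoids every integer z-axis point in the box; a circular section at z = 0 has radius between 0 and 1.
(d) Fitting integer coefficients to these (and the overall shape) gives p.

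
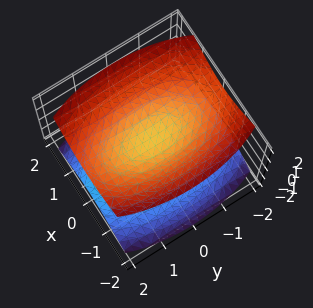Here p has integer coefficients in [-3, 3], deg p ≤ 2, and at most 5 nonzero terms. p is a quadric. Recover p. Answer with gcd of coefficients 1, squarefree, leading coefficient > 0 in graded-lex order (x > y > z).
First, the picture has 2 separate pieces.
Then, the degree is 2 — two sheets facing apart; a quadric.
Then, symmetries: the y ↦ −y reflection is a symmetry, so y appears only in even powers; the x ↦ −x reflection is a symmetry, so x appears only in even powers; the z ↦ −z reflection is a symmetry, so z appears only in even powers.
Next, against the integer gridlines: no y-intercept at any integer in the box; no x-intercept at any integer in the box.
Finally, solving for integer coefficients yields p as stated.

3*x^2 + y^2 - 3*z^2 + 1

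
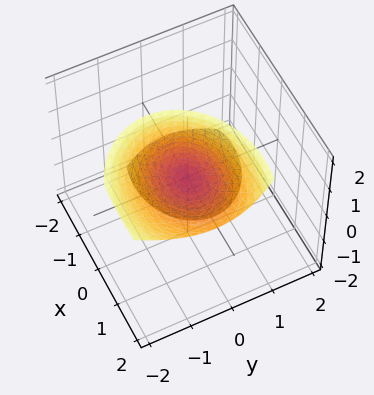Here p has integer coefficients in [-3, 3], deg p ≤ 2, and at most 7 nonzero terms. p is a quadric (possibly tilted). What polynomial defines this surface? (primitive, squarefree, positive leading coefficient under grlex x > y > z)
First, I count 2 distinct pieces.
Then, the degree is 2 — the shape is more complex than any degree-1 surface.
Next, observable constraints: it meets the z-axis at z = 0 (among the integer gridlines); it crosses the x-axis at the gridline x = 0.
Finally, together with the visible shape, these determine p as stated.

2*x^2 - 3*x*z + 3*y^2 + 2*y*z - z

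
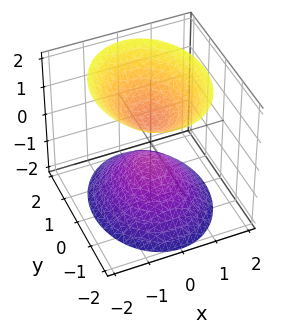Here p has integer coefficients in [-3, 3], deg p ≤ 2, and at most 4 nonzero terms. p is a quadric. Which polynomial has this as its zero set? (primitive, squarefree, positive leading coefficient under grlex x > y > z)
(a) The picture has 2 separate pieces.
(b) The degree is 2 — two separate bowl-shaped sheets opening away from each other; a quadric.
(c) Symmetries: mirror symmetry x ↦ −x ⇒ only even powers of x; mirror symmetry z ↦ −z ⇒ only even powers of z; the y ↦ −y reflection is a symmetry, so y appears only in even powers.
(d) Reading off the gridlines: it misses every integer gridline on the x-axis; the surface avoids every integer y-axis point in the box.
(e) Together with the visible shape, these determine p as stated.

3*x^2 + 2*y^2 - 2*z^2 + 1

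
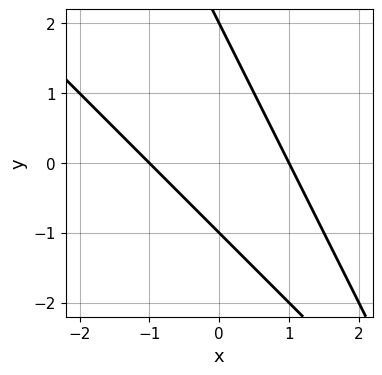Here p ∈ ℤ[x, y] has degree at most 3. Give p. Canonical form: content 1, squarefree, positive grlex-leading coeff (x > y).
deg p = 2. A generic line meets the curve in up to 2 points.
From the axis intercepts and sections: the y-axis gridline crossings are at y ∈ {-1, 2}; among the integer gridlines, it crosses the x-axis at x ∈ {-1, 1}.
Fitting integer coefficients to these (and the overall shape) gives p.

2*x^2 + 3*x*y + y^2 - y - 2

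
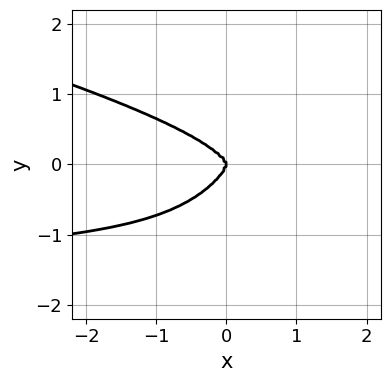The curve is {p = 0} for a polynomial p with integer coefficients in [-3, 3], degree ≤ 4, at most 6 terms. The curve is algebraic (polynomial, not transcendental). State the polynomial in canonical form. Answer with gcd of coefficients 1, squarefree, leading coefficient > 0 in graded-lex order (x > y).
The degree is 4 — no degree-3 curve has this shape.
Against the integer gridlines: it crosses the x-axis at the gridline x = 0; it meets the y-axis at y = 0 (among the integer gridlines).
The integer polynomial consistent with all of this is the stated p.

x^3*y + 3*x^2*y^2 - 3*x*y^3 + 3*y^4 + 2*x^3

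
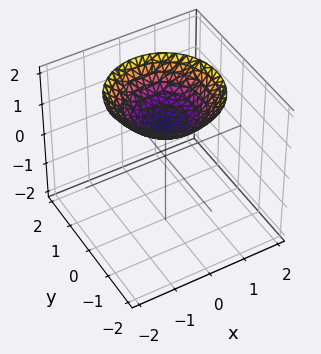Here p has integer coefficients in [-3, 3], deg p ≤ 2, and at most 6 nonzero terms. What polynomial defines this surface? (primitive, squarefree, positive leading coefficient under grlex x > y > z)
x^2 + y^2 - 2*z + 2

1. The degree is 2 — a generic line meets the surface in up to 2 points.
2. By symmetry, every cross-section ⟂ z is a circle, so x, y appear only via x² + y².
3. Reading off the gridlines: the surface avoids every integer y-axis point in the box; no x-intercept at any integer in the box; one z-axis crossing is at z = 1; a circular section at z = 2 has radius between 1 and 2.
4. Matching integer coefficients to the picture gives p.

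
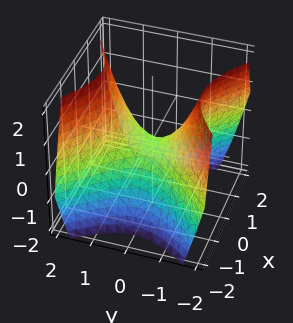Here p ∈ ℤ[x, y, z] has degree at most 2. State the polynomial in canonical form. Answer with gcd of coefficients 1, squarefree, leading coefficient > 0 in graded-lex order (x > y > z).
deg p = 2. A saddle surface; a quadric.
Symmetries: the x ↦ −x reflection is a symmetry, so x appears only in even powers; mirror symmetry y ↦ −y ⇒ only even powers of y.
From the axis intercepts and sections: it crosses the y-axis at the gridline y = 0; it meets the z-axis at z = 0 (among the integer gridlines); it crosses the x-axis at the gridline x = 0.
Solving for integer coefficients yields p as stated.

x^2 - y^2 + z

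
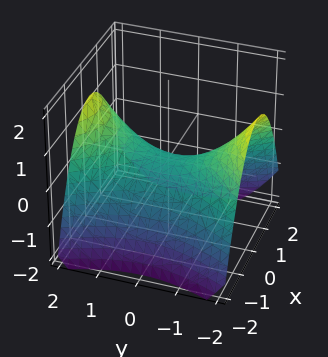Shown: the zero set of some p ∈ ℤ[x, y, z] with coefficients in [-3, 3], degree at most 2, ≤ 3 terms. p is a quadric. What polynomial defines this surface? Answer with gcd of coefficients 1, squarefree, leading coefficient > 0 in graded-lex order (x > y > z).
2*x^2 - y^2 + 3*z

1. deg p = 2.
2. Symmetries: the x ↦ −x reflection is a symmetry, so x appears only in even powers; it's symmetric under y → −y, forcing even powers of y.
3. Observable constraints: one z-axis crossing is at z = 0; it crosses the x-axis at the gridline x = 0.
4. Solving for integer coefficients yields p as stated.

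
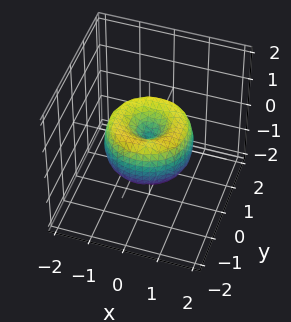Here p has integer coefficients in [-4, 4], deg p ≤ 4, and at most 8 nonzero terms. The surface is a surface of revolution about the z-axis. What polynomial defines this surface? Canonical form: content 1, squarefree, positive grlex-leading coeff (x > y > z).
2*x^4 + 4*x^2*y^2 + 2*y^4 - 3*x^2 - 3*y^2 + 2*z^2

1. deg p = 4.
2. Symmetry: every cross-section ⟂ z is a circle, so x, y appear only via x² + y².
3. From the visible intercepts: it meets the z-axis at z = 0 (among the integer gridlines); a circular section at z = 0 has radius between 1 and 2; one y-axis crossing is at y = 0.
4. Together with the visible shape, these determine p as stated.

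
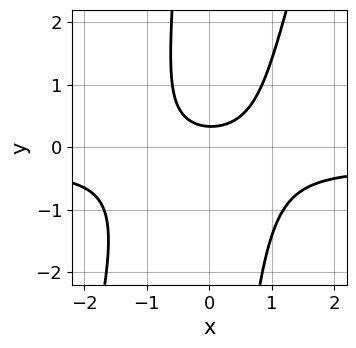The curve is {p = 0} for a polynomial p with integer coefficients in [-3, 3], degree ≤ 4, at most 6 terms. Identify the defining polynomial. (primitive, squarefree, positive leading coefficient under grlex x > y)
First, degree: the shape is more complex than any degree-2 curve, so deg p = 3.
Then, observable constraints: the curve avoids every integer x-axis point in the box.
Finally, the integer polynomial consistent with all of this is the stated p.

3*x^2*y - x*y^2 + x^2 - 3*y + 1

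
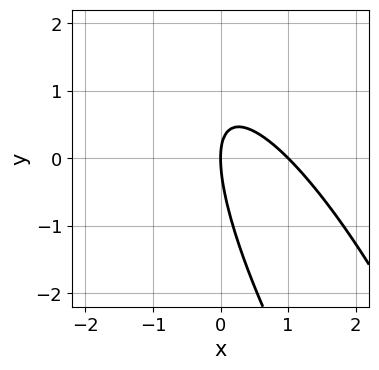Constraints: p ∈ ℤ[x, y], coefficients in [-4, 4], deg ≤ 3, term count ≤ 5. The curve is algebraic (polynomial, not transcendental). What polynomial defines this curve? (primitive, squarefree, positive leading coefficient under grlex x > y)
1. The degree is 2 — a generic line meets the curve in up to 2 points.
2. Checking where it meets the axes: one y-axis crossing is at y = 0; the x-axis gridline crossings are at x ∈ {0, 1}.
3. The integer polynomial consistent with all of this is the stated p.

3*x^2 + 3*x*y + y^2 - 3*x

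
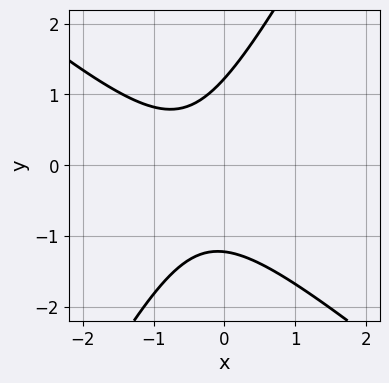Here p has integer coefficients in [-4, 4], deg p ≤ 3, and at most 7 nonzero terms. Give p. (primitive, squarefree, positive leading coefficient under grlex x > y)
3*x^2 + 2*x*y - 2*y^2 + 3*x + 3

1. Degree: a generic line meets the curve in up to 2 points, so deg p = 2.
2. Checking where it meets the axes: the curve avoids every integer x-axis point in the box.
3. Together with the visible shape, these determine p as stated.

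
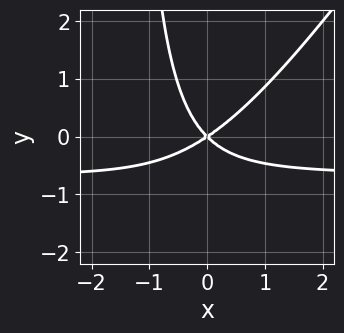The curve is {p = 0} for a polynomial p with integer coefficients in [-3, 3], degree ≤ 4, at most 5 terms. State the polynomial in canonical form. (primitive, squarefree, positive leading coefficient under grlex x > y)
First, deg p = 3. A generic line meets the curve in up to 3 points.
Then, against the integer gridlines: it crosses the x-axis at the gridline x = 0; one y-axis crossing is at y = 0.
Finally, putting this together gives p.

3*x^2*y - 2*x*y^2 + 2*x^2 - x*y - 3*y^2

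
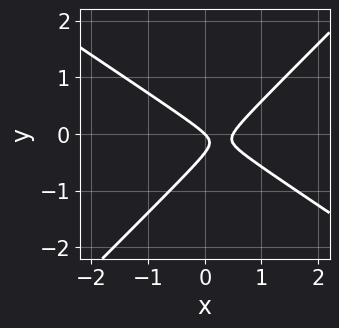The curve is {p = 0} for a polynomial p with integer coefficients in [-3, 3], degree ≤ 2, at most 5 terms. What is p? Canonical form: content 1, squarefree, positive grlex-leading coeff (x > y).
First, deg p = 2. No degree-1 curve has this shape.
Then, observable constraints: it crosses the x-axis at the gridline x = 0; it crosses the y-axis at the gridline y = 0.
Finally, the integer polynomial consistent with all of this is the stated p.

2*x^2 + x*y - 3*y^2 - x - y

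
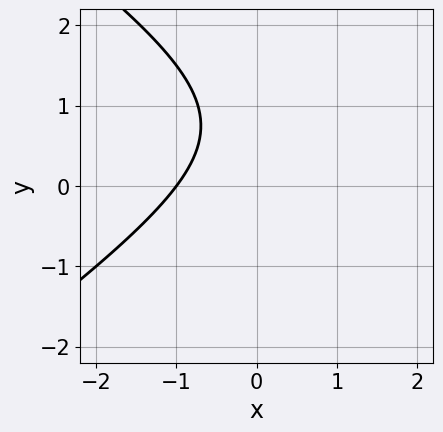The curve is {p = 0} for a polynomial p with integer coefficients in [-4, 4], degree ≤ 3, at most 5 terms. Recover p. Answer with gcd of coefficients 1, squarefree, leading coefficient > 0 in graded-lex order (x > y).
x^2 - 2*y^2 - 2*x + 3*y - 3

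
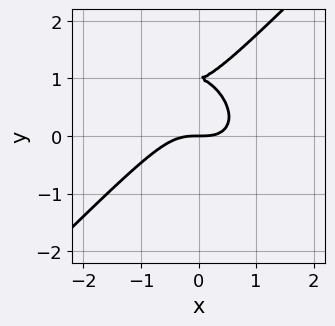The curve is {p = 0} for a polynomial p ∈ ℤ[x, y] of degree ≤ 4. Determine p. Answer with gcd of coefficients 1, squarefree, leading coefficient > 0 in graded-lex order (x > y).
x^3 - y^3 + 2*y^2 - y

The degree is 3 — no degree-2 curve has this shape.
Against the integer gridlines: the y-axis gridline crossings are at y ∈ {0, 1}; it meets the x-axis at x = 0 (among the integer gridlines).
These observations pin down the coefficients.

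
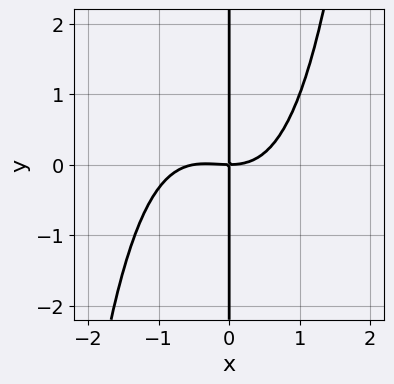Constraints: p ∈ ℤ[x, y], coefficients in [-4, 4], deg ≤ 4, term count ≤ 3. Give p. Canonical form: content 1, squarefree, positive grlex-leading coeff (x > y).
2*x^4 + x^3 - 3*x*y

(a) deg p = 4. The shape is more complex than any degree-3 curve.
(b) Observable constraints: one x-axis crossing is at x = 0; every point of the y-axis in the box is on the curve.
(c) Assembling these constraints gives the stated polynomial.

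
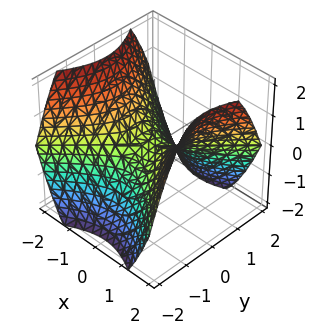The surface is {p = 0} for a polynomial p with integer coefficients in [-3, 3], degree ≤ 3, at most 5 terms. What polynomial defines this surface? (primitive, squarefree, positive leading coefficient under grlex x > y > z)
(a) The degree is 2 — a saddle surface; a quadric.
(b) Symmetries: the y ↦ −y reflection is a symmetry, so y appears only in even powers; it's symmetric under x → −x, forcing even powers of x.
(c) Against the integer gridlines: one x-axis crossing is at x = 0; it meets the z-axis at z = 0 (among the integer gridlines); one y-axis crossing is at y = 0.
(d) Together with the visible shape, these determine p as stated.

2*x^2 - 2*y^2 - 3*z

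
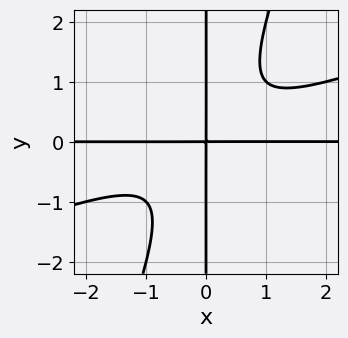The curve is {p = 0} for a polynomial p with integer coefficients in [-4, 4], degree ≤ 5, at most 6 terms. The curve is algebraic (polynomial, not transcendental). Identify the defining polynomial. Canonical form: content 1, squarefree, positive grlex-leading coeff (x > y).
1. The degree is 4 — a generic line meets the curve in up to 4 points.
2. Observable constraints: the visible x-axis segment lies entirely on the curve; the visible y-axis segment lies entirely on the curve.
3. These observations pin down the coefficients.

x^3*y - 3*x^2*y^2 + x*y^3 + x*y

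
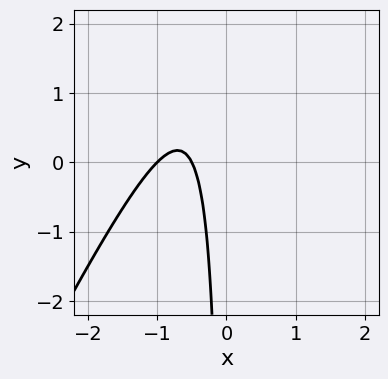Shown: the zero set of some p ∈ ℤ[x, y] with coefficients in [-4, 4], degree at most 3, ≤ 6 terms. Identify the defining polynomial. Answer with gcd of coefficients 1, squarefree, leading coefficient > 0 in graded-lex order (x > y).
2*x^2 - x*y + 3*x + 1

1. deg p = 2. No degree-1 curve has this shape.
2. Against the integer gridlines: one x-axis crossing is at x = -1; the curve avoids every integer y-axis point in the box.
3. The integer polynomial consistent with all of this is the stated p.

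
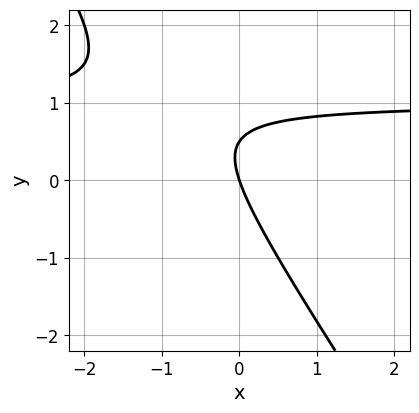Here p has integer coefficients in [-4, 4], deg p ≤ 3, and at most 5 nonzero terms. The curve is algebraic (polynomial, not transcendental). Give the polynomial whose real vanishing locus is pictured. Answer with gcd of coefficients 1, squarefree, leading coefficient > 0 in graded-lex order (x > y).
3*x*y + 2*y^2 - 3*x - y

First, deg p = 2. A generic line meets the curve in up to 2 points.
Next, from the axis intercepts and sections: it meets the x-axis at x = 0 (among the integer gridlines); it crosses the y-axis at the gridline y = 0.
Finally, the integer polynomial consistent with all of this is the stated p.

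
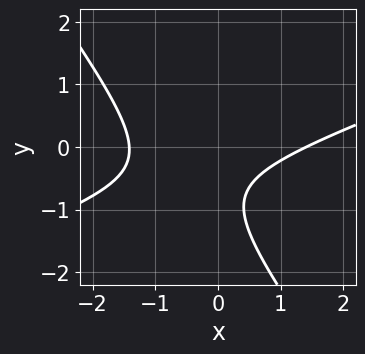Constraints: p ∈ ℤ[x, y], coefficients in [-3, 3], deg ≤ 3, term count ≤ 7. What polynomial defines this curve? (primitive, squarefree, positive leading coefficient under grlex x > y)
First, deg p = 2.
Then, against the integer gridlines: the curve avoids every integer y-axis point in the box.
Finally, putting this together gives p.

x^2 - 2*x*y - 2*y^2 - 3*y - 2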